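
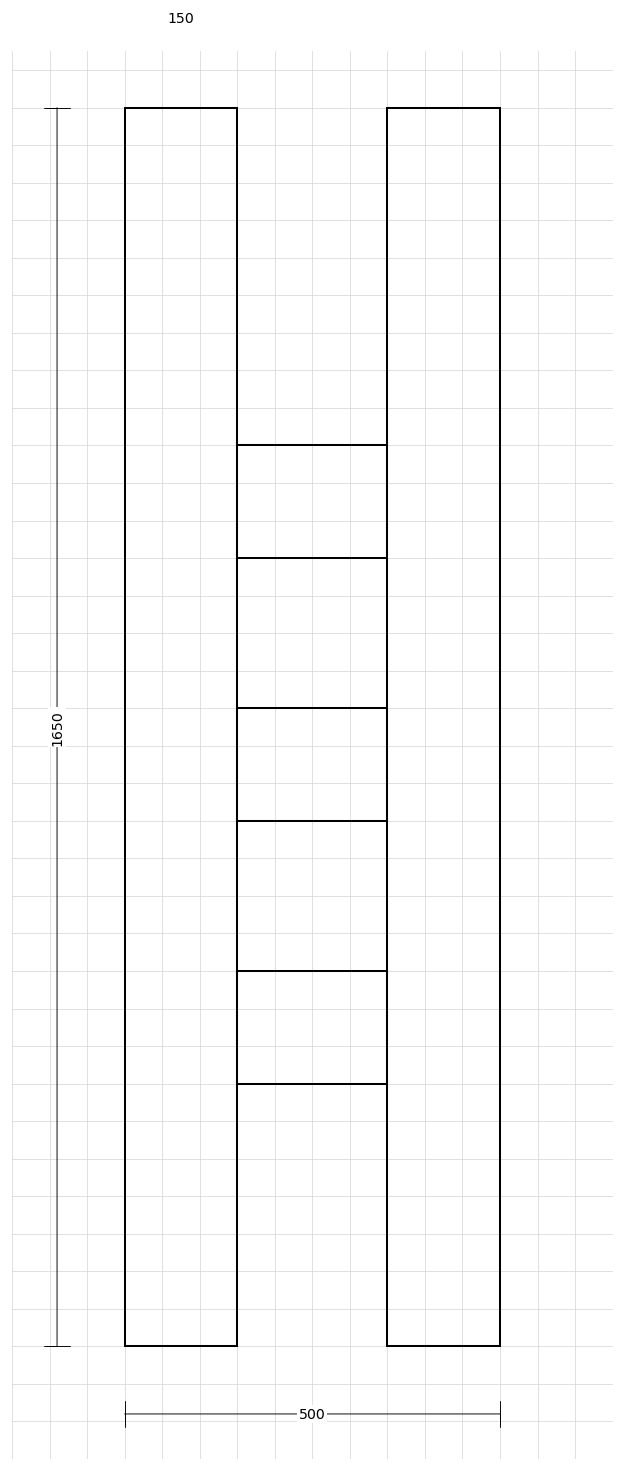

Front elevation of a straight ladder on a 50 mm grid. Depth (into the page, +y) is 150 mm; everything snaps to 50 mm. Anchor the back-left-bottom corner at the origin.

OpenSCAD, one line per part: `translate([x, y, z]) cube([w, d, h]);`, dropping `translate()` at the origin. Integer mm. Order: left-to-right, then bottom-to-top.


cube([150, 150, 1650]);
translate([150, 0, 350]) cube([200, 150, 150]);
translate([150, 0, 700]) cube([200, 150, 150]);
translate([150, 0, 1050]) cube([200, 150, 150]);
translate([350, 0, 0]) cube([150, 150, 1650]);


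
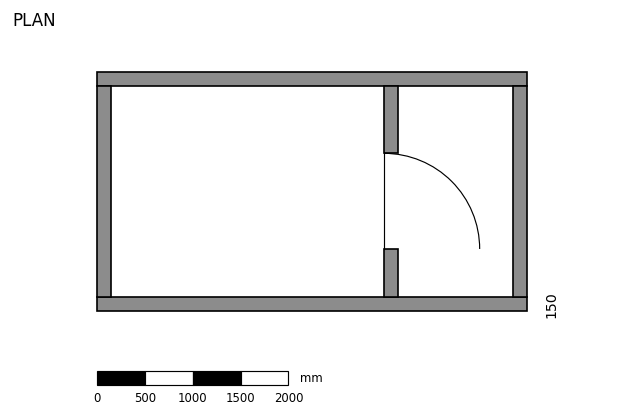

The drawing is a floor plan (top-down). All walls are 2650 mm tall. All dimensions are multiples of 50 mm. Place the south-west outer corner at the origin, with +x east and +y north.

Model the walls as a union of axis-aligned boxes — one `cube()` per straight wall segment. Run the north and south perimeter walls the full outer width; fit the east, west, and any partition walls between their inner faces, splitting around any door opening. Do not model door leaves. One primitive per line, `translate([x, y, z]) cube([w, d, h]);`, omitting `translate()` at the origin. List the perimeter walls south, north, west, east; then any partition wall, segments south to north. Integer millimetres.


cube([4500, 150, 2650]);
translate([0, 2350, 0]) cube([4500, 150, 2650]);
translate([0, 150, 0]) cube([150, 2200, 2650]);
translate([4350, 150, 0]) cube([150, 2200, 2650]);
translate([3000, 150, 0]) cube([150, 500, 2650]);
translate([3000, 1650, 0]) cube([150, 700, 2650]);


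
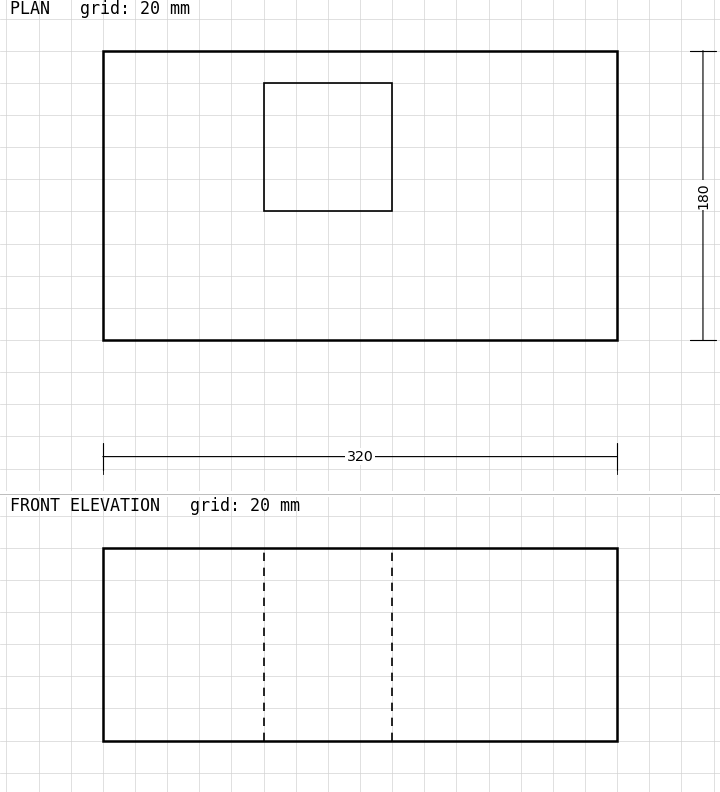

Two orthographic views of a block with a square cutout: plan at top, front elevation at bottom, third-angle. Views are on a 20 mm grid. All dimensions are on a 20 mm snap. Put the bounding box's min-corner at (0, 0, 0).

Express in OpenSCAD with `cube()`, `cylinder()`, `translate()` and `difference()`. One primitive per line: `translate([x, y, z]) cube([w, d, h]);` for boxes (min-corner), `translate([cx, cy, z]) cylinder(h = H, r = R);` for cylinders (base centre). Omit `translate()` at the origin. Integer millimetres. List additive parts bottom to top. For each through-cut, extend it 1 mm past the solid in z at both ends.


difference() {
  cube([320, 180, 120]);
  translate([100, 80, -1]) cube([80, 80, 122]);
}


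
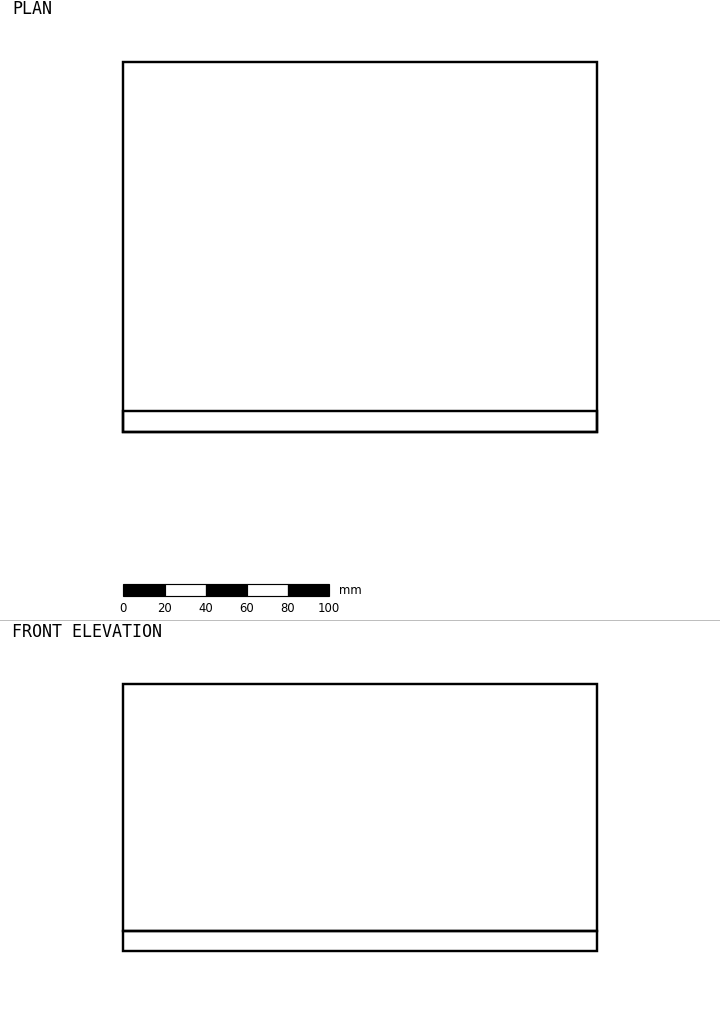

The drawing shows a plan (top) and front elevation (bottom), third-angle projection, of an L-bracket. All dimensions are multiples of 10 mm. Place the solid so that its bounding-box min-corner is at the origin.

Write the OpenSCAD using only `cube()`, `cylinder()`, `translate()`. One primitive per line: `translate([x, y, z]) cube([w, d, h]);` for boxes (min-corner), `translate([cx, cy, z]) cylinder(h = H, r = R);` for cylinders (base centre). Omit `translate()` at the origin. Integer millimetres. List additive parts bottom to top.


cube([230, 180, 10]);
translate([0, 0, 10]) cube([230, 10, 120]);


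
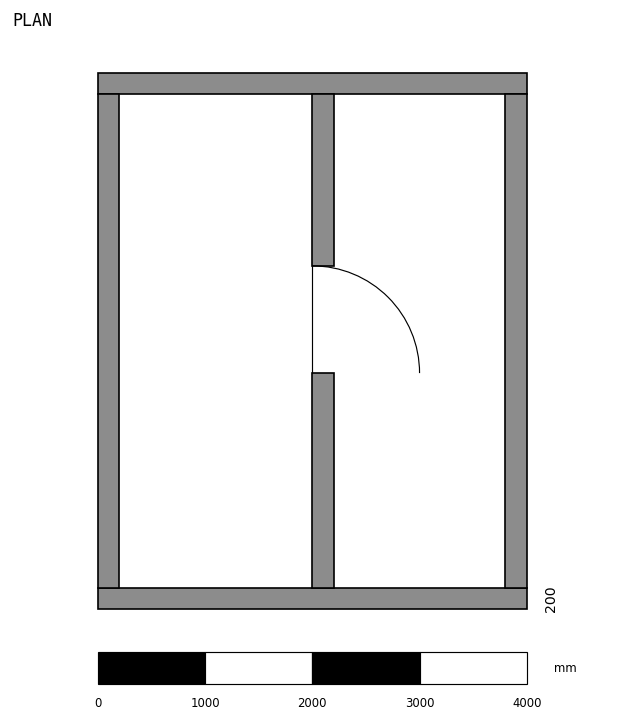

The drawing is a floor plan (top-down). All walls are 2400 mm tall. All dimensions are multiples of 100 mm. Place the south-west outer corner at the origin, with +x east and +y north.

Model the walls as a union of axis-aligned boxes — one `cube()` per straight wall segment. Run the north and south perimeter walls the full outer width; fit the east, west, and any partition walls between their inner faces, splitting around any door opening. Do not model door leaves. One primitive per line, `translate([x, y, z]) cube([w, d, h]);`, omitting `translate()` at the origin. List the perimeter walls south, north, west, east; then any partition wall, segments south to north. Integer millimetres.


cube([4000, 200, 2400]);
translate([0, 4800, 0]) cube([4000, 200, 2400]);
translate([0, 200, 0]) cube([200, 4600, 2400]);
translate([3800, 200, 0]) cube([200, 4600, 2400]);
translate([2000, 200, 0]) cube([200, 2000, 2400]);
translate([2000, 3200, 0]) cube([200, 1600, 2400]);


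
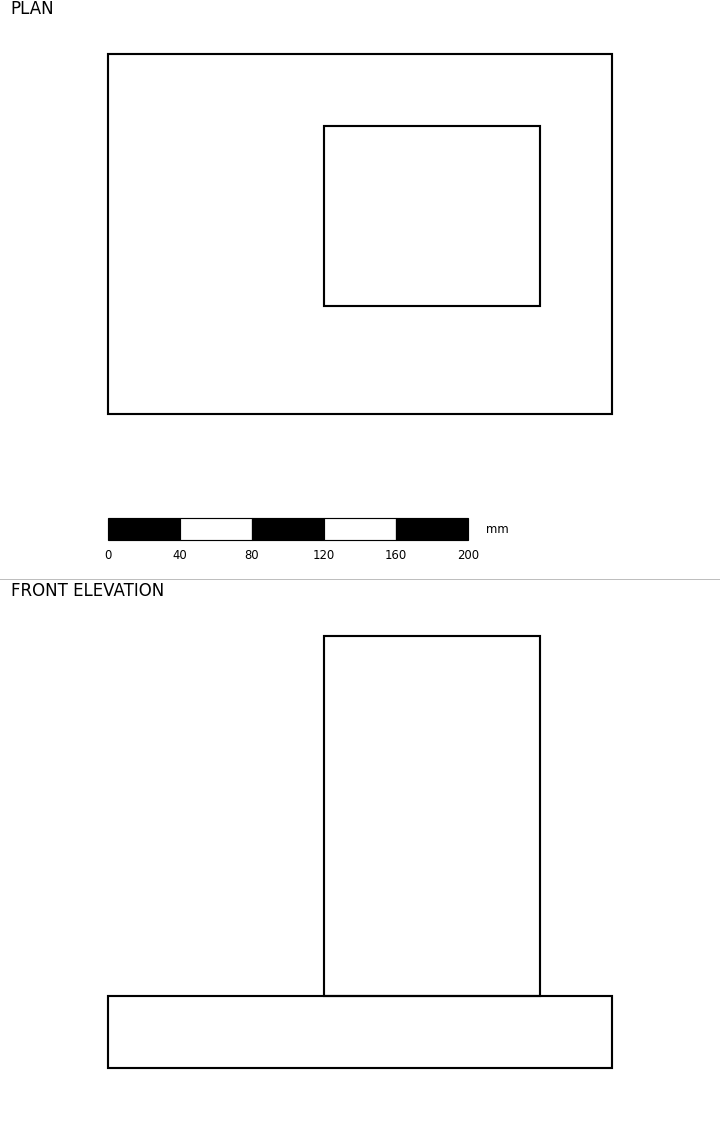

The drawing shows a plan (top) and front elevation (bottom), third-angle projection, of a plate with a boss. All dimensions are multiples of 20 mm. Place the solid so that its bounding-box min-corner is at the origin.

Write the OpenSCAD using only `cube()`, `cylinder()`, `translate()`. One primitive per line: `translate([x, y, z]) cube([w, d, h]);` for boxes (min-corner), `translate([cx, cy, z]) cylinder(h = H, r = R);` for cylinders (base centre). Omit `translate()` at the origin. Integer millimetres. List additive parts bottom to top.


cube([280, 200, 40]);
translate([120, 60, 40]) cube([120, 100, 200]);


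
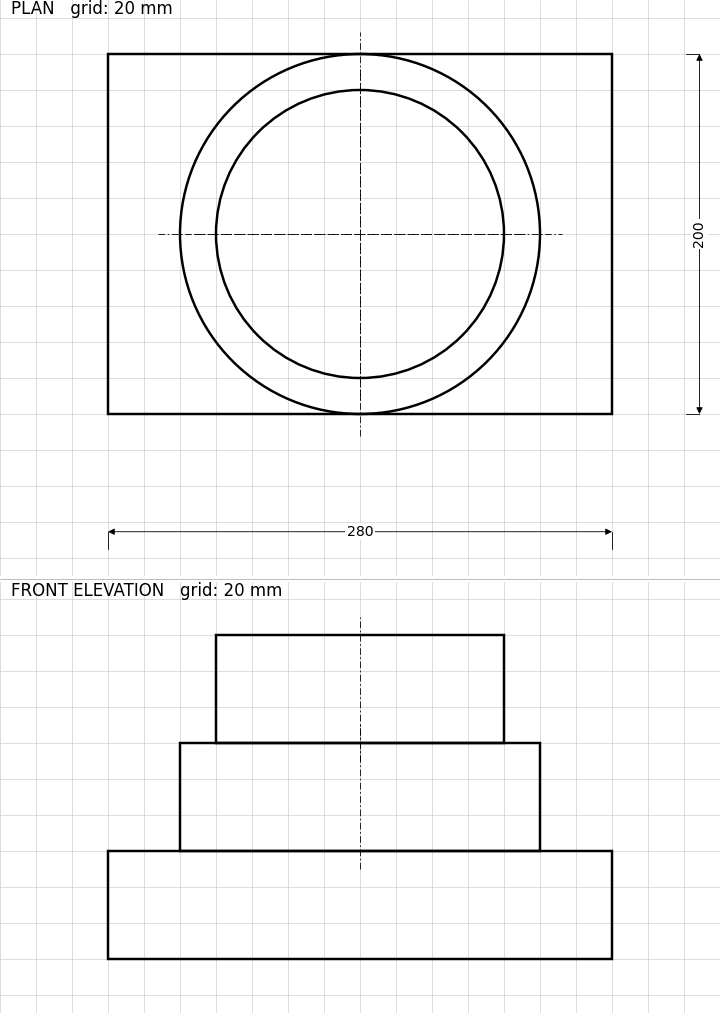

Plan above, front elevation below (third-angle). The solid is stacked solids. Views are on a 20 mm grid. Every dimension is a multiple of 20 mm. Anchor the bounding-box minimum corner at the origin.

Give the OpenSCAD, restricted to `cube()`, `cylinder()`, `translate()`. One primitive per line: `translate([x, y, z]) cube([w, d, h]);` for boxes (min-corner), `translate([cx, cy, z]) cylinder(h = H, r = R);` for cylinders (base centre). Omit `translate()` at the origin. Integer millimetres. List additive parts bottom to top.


cube([280, 200, 60]);
translate([140, 100, 60]) cylinder(h = 60, r = 100);
translate([140, 100, 120]) cylinder(h = 60, r = 80);


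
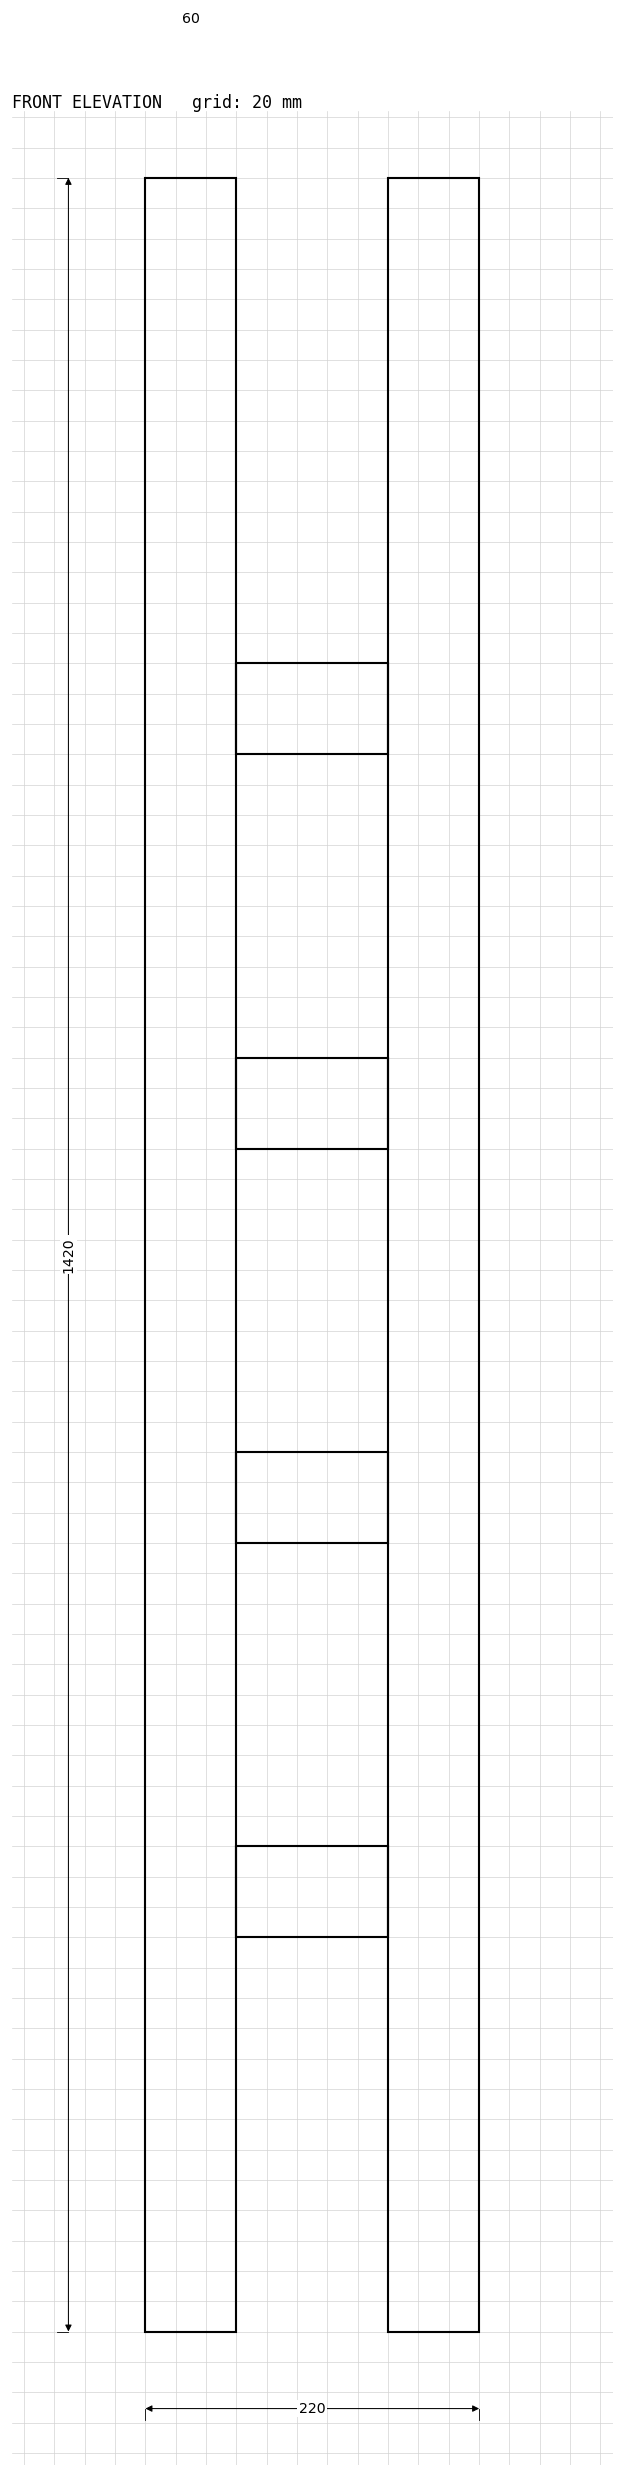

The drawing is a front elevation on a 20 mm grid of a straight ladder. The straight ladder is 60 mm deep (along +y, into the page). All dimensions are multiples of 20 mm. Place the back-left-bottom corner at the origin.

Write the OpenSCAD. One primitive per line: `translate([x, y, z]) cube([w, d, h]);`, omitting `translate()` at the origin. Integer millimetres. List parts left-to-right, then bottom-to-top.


cube([60, 60, 1420]);
translate([60, 0, 260]) cube([100, 60, 60]);
translate([60, 0, 520]) cube([100, 60, 60]);
translate([60, 0, 780]) cube([100, 60, 60]);
translate([60, 0, 1040]) cube([100, 60, 60]);
translate([160, 0, 0]) cube([60, 60, 1420]);


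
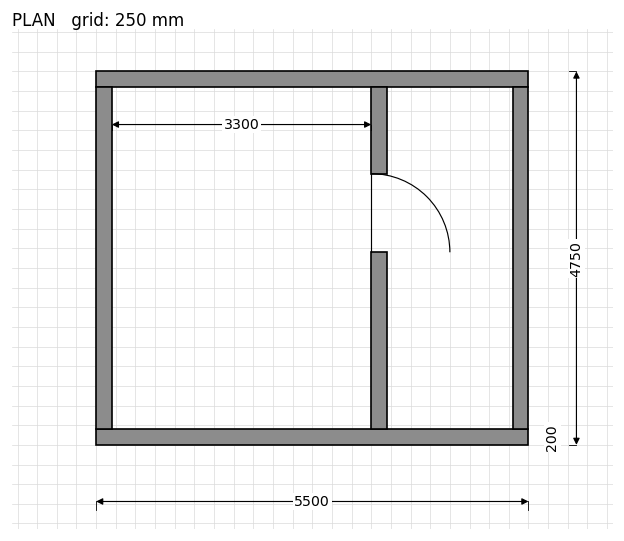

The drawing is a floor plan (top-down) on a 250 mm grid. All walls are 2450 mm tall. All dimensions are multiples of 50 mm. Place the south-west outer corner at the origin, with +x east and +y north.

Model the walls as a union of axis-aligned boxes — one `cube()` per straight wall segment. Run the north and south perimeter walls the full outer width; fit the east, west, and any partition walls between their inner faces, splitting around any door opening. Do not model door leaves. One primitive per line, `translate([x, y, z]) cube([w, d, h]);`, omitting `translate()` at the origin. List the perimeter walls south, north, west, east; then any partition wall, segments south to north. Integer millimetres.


cube([5500, 200, 2450]);
translate([0, 4550, 0]) cube([5500, 200, 2450]);
translate([0, 200, 0]) cube([200, 4350, 2450]);
translate([5300, 200, 0]) cube([200, 4350, 2450]);
translate([3500, 200, 0]) cube([200, 2250, 2450]);
translate([3500, 3450, 0]) cube([200, 1100, 2450]);


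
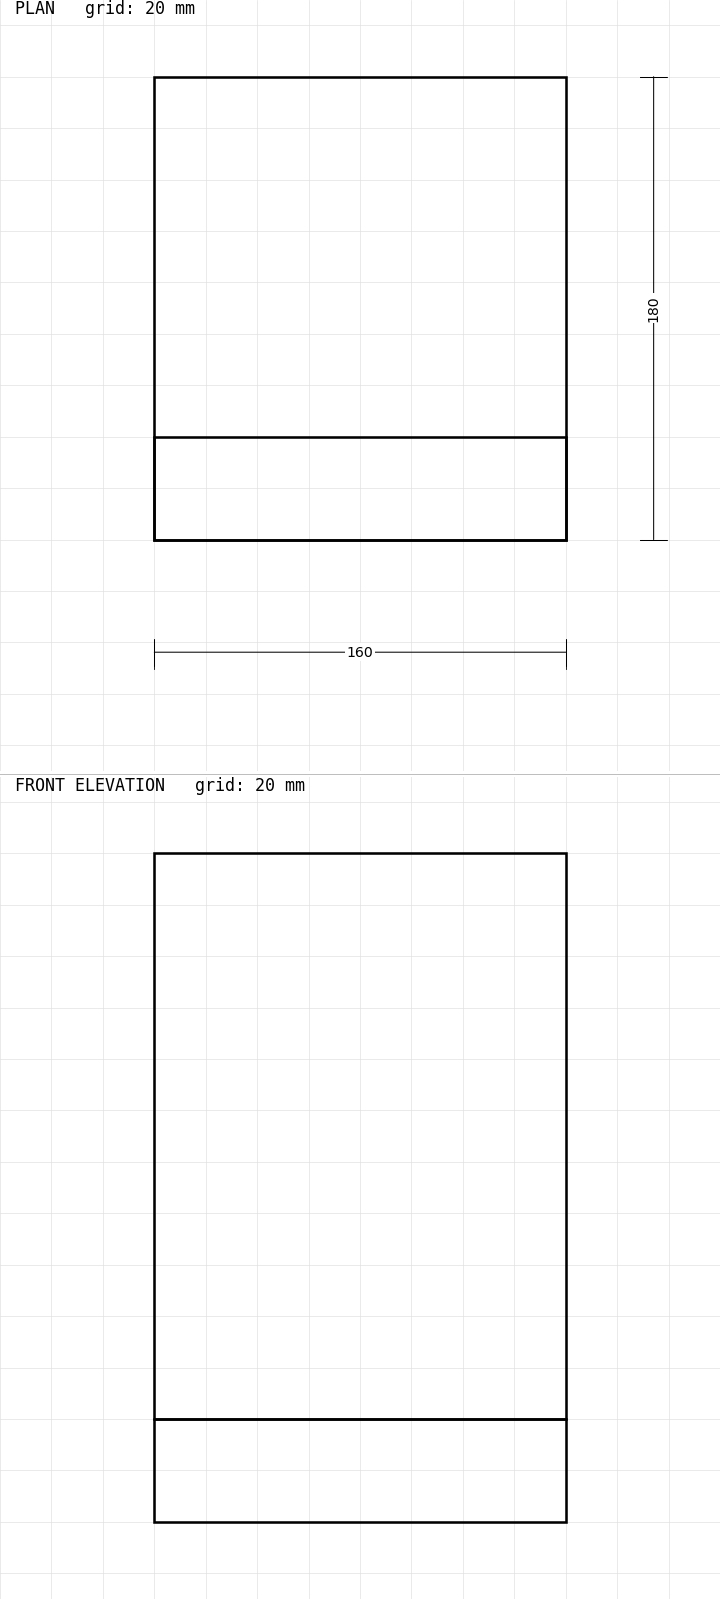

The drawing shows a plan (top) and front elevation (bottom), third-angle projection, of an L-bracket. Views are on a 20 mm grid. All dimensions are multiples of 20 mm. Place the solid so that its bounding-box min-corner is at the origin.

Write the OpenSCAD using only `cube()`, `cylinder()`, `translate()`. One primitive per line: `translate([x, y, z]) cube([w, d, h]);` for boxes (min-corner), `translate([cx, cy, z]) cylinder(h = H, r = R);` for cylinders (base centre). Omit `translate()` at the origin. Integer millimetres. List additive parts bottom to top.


cube([160, 180, 40]);
translate([0, 0, 40]) cube([160, 40, 220]);


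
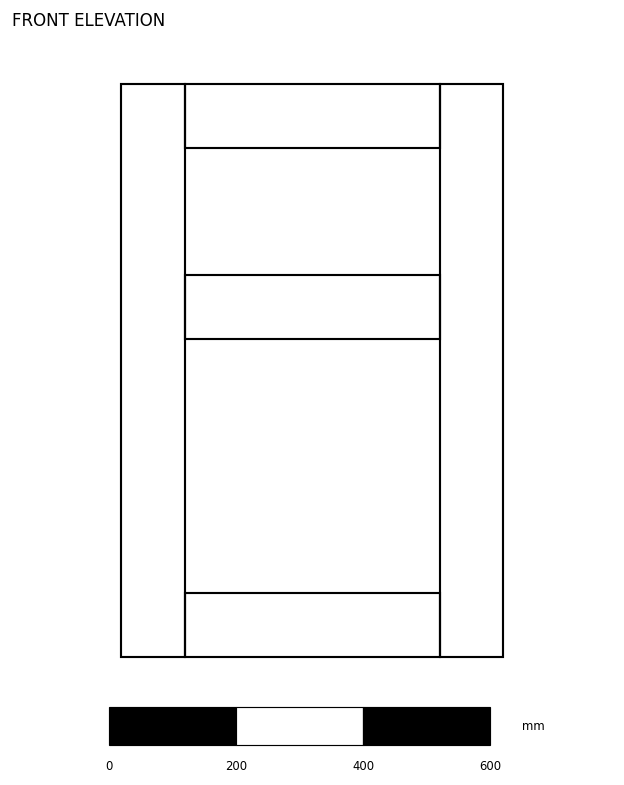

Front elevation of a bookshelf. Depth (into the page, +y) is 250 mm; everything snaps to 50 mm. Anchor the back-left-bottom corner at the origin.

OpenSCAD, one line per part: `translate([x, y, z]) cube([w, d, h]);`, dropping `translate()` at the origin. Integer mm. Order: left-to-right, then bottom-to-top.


cube([100, 250, 900]);
translate([100, 0, 0]) cube([400, 250, 100]);
translate([100, 0, 500]) cube([400, 250, 100]);
translate([100, 0, 800]) cube([400, 250, 100]);
translate([500, 0, 0]) cube([100, 250, 900]);


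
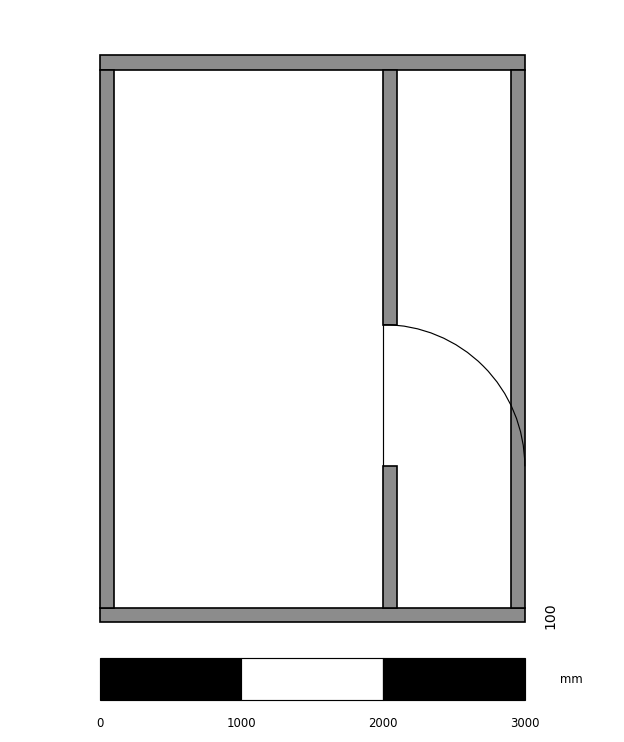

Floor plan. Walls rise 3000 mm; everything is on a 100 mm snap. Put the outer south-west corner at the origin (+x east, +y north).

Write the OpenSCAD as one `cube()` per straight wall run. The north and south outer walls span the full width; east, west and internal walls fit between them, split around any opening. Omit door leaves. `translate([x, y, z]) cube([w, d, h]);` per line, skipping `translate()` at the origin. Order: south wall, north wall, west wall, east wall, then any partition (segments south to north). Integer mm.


cube([3000, 100, 3000]);
translate([0, 3900, 0]) cube([3000, 100, 3000]);
translate([0, 100, 0]) cube([100, 3800, 3000]);
translate([2900, 100, 0]) cube([100, 3800, 3000]);
translate([2000, 100, 0]) cube([100, 1000, 3000]);
translate([2000, 2100, 0]) cube([100, 1800, 3000]);


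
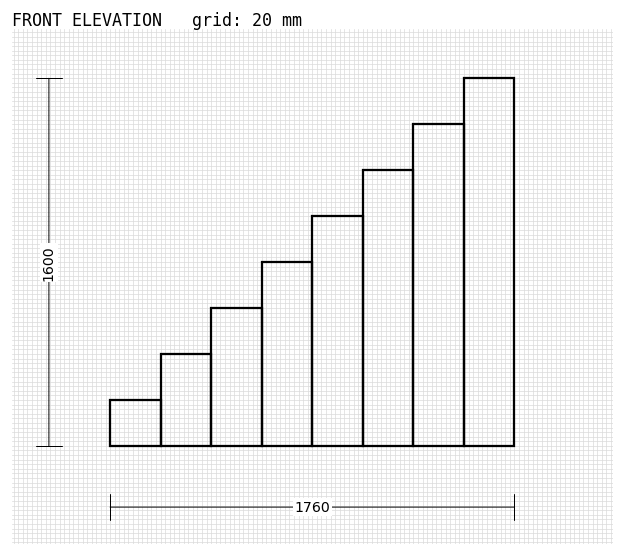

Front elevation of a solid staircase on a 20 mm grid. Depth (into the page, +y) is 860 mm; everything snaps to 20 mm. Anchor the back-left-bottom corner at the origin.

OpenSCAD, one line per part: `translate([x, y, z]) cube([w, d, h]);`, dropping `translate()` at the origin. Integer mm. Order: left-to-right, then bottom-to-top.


cube([220, 860, 200]);
translate([220, 0, 0]) cube([220, 860, 400]);
translate([440, 0, 0]) cube([220, 860, 600]);
translate([660, 0, 0]) cube([220, 860, 800]);
translate([880, 0, 0]) cube([220, 860, 1000]);
translate([1100, 0, 0]) cube([220, 860, 1200]);
translate([1320, 0, 0]) cube([220, 860, 1400]);
translate([1540, 0, 0]) cube([220, 860, 1600]);


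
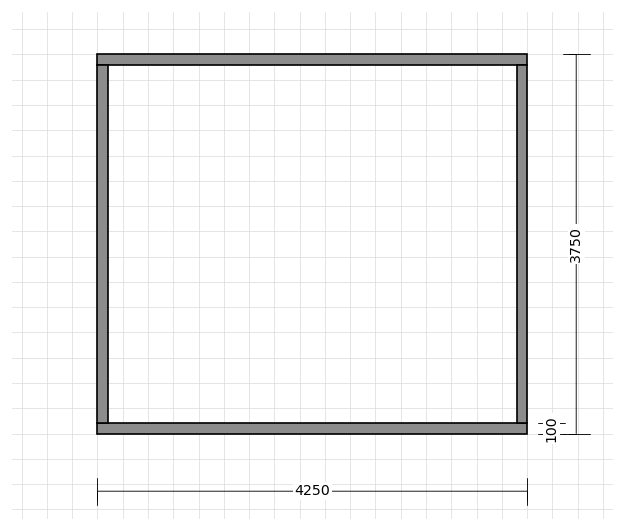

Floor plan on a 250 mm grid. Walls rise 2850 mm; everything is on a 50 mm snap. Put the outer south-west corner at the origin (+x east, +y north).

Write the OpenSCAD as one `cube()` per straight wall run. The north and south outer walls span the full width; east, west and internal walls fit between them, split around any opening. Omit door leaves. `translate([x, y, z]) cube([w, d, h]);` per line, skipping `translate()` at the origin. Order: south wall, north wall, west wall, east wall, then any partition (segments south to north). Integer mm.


cube([4250, 100, 2850]);
translate([0, 3650, 0]) cube([4250, 100, 2850]);
translate([0, 100, 0]) cube([100, 3550, 2850]);
translate([4150, 100, 0]) cube([100, 3550, 2850]);


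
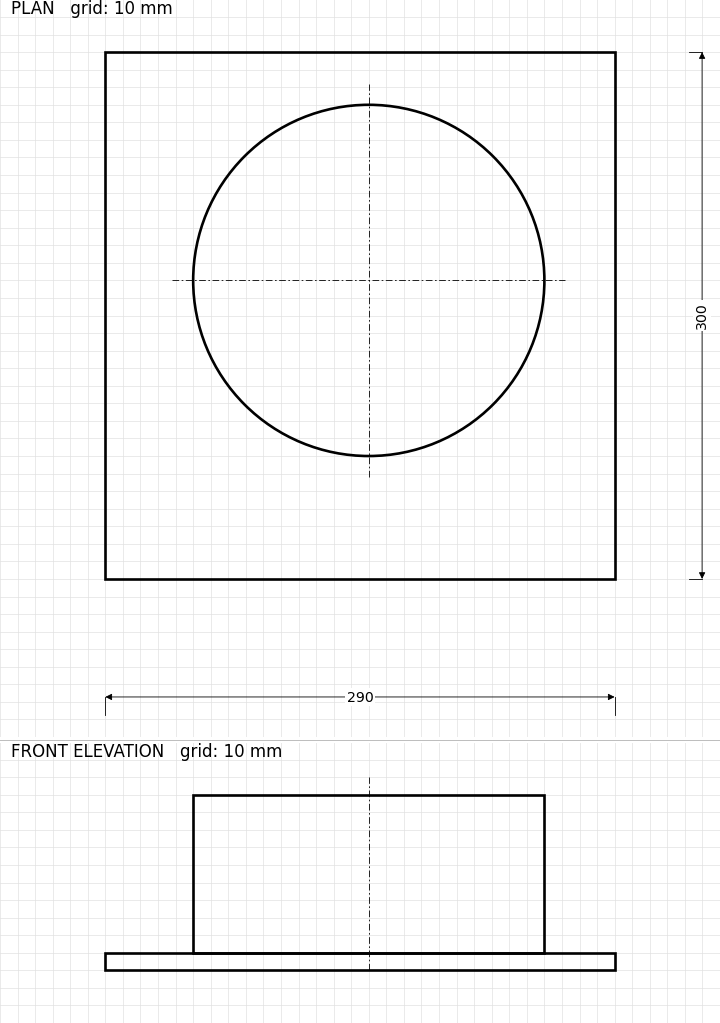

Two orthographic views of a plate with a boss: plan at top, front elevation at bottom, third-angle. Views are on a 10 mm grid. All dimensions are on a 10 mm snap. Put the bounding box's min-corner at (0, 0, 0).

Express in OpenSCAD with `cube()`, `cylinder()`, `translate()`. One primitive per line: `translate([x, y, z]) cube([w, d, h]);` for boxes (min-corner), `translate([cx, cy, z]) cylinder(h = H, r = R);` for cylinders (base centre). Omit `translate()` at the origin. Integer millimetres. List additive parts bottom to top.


cube([290, 300, 10]);
translate([150, 170, 10]) cylinder(h = 90, r = 100);


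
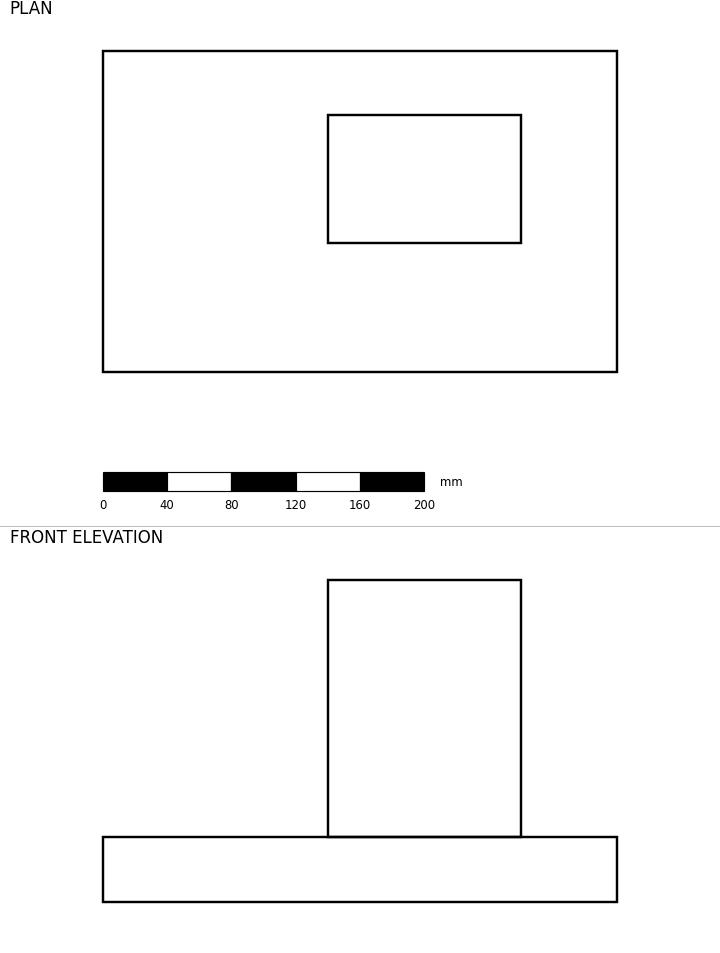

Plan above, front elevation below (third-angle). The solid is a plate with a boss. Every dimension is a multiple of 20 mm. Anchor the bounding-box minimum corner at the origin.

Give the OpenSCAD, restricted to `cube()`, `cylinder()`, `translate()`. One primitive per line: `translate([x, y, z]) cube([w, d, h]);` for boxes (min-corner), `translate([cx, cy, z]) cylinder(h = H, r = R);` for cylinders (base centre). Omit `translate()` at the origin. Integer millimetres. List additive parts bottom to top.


cube([320, 200, 40]);
translate([140, 80, 40]) cube([120, 80, 160]);


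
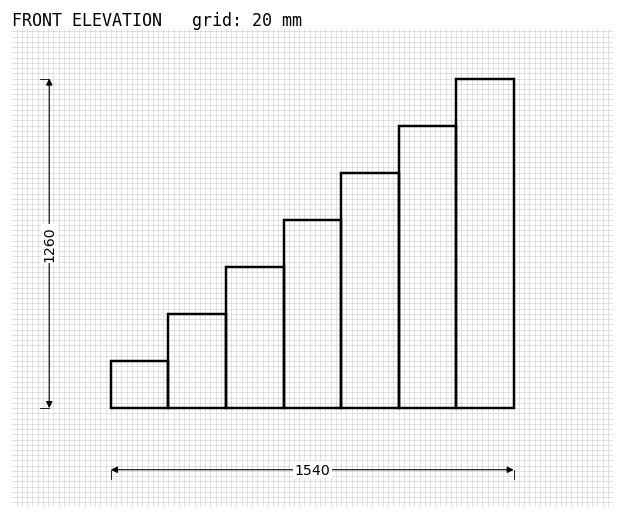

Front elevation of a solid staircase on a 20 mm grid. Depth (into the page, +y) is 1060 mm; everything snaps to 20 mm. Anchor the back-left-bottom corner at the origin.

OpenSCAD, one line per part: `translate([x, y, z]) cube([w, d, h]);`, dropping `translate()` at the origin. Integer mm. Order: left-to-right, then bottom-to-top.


cube([220, 1060, 180]);
translate([220, 0, 0]) cube([220, 1060, 360]);
translate([440, 0, 0]) cube([220, 1060, 540]);
translate([660, 0, 0]) cube([220, 1060, 720]);
translate([880, 0, 0]) cube([220, 1060, 900]);
translate([1100, 0, 0]) cube([220, 1060, 1080]);
translate([1320, 0, 0]) cube([220, 1060, 1260]);


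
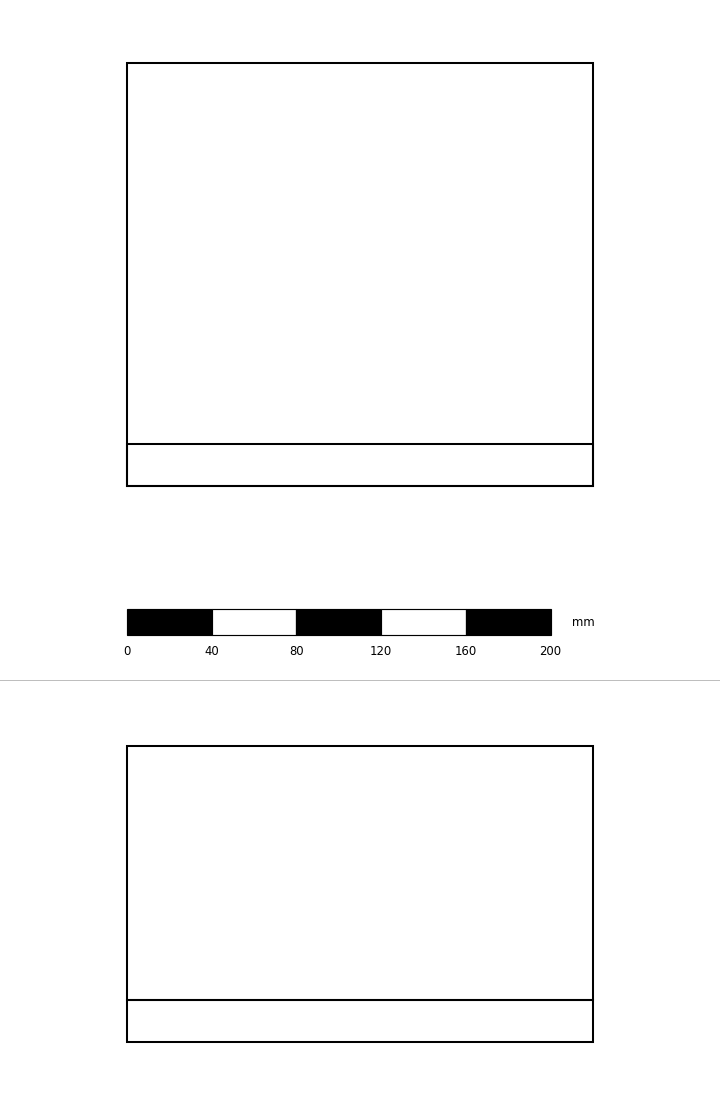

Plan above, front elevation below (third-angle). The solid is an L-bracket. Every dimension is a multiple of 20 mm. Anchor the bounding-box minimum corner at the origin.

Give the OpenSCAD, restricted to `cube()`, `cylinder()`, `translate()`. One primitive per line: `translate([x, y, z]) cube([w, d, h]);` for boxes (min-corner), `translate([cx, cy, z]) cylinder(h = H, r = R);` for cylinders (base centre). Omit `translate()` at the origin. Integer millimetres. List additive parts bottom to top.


cube([220, 200, 20]);
translate([0, 0, 20]) cube([220, 20, 120]);


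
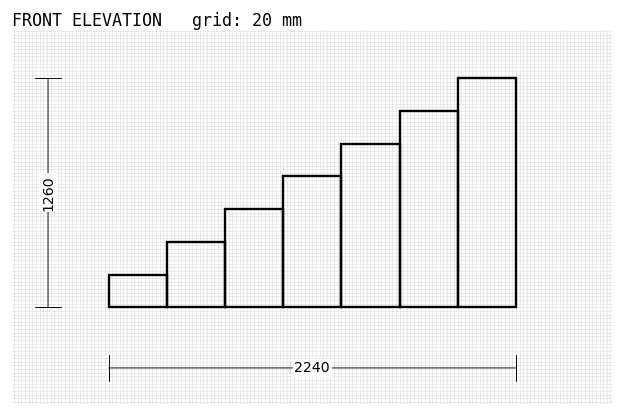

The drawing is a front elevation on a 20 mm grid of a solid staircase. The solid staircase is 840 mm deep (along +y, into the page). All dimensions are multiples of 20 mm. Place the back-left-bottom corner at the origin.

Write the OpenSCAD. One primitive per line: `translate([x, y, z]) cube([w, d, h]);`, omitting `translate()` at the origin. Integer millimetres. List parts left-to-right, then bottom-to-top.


cube([320, 840, 180]);
translate([320, 0, 0]) cube([320, 840, 360]);
translate([640, 0, 0]) cube([320, 840, 540]);
translate([960, 0, 0]) cube([320, 840, 720]);
translate([1280, 0, 0]) cube([320, 840, 900]);
translate([1600, 0, 0]) cube([320, 840, 1080]);
translate([1920, 0, 0]) cube([320, 840, 1260]);


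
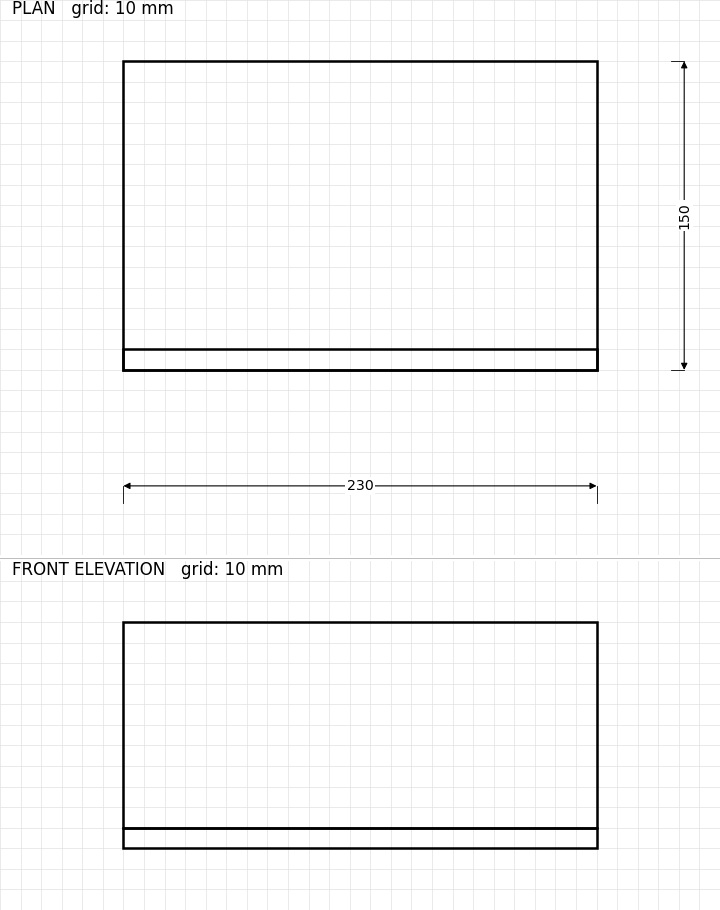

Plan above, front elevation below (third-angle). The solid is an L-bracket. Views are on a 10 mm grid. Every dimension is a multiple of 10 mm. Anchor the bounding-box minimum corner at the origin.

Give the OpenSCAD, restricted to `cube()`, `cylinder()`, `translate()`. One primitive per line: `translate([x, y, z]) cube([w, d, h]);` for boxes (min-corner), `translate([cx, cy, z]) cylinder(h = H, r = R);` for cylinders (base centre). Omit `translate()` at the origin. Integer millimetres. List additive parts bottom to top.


cube([230, 150, 10]);
translate([0, 0, 10]) cube([230, 10, 100]);


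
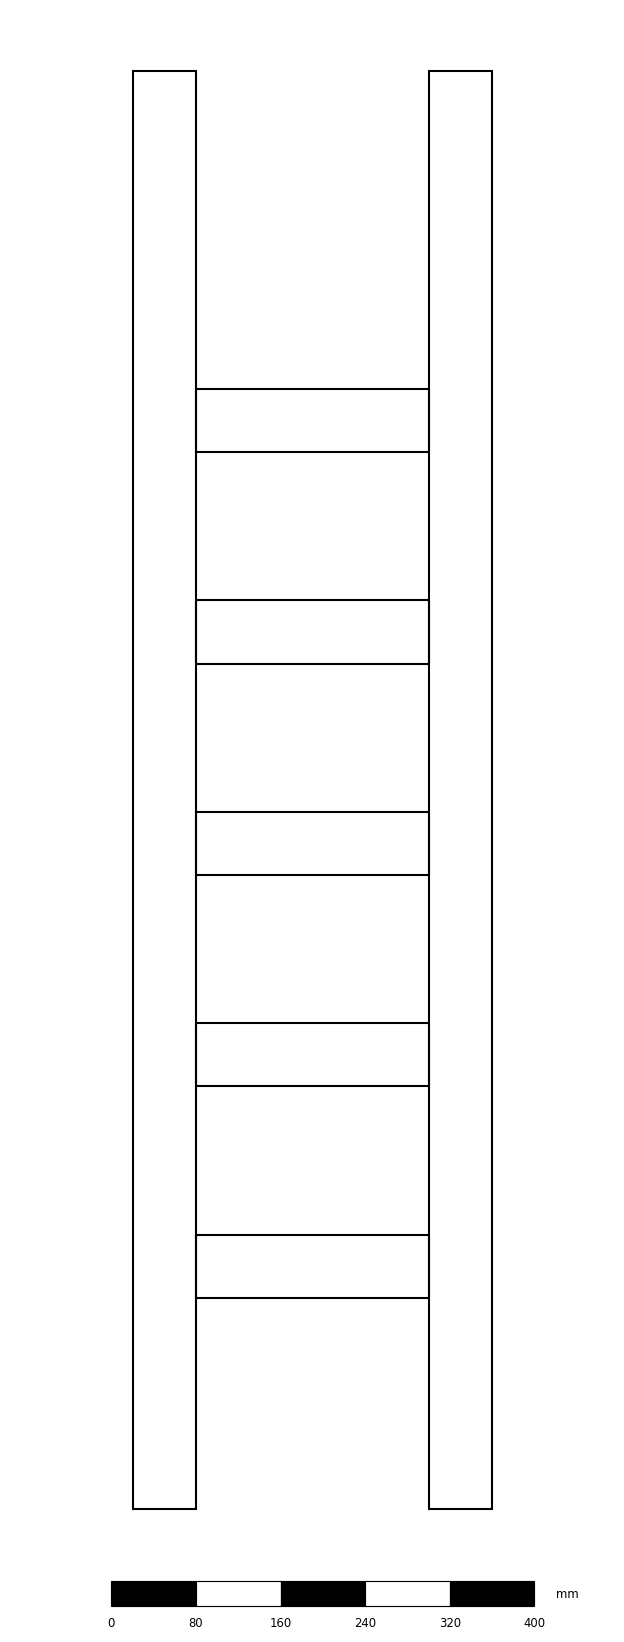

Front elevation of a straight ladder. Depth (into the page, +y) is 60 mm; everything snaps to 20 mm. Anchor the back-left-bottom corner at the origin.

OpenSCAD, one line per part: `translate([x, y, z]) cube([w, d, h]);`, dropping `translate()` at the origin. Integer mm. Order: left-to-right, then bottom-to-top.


cube([60, 60, 1360]);
translate([60, 0, 200]) cube([220, 60, 60]);
translate([60, 0, 400]) cube([220, 60, 60]);
translate([60, 0, 600]) cube([220, 60, 60]);
translate([60, 0, 800]) cube([220, 60, 60]);
translate([60, 0, 1000]) cube([220, 60, 60]);
translate([280, 0, 0]) cube([60, 60, 1360]);


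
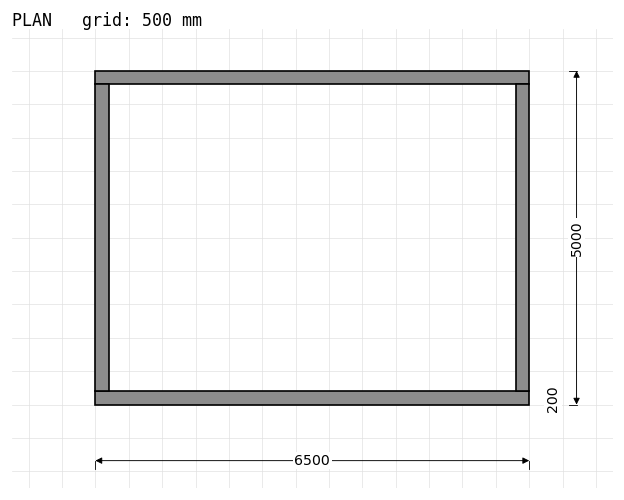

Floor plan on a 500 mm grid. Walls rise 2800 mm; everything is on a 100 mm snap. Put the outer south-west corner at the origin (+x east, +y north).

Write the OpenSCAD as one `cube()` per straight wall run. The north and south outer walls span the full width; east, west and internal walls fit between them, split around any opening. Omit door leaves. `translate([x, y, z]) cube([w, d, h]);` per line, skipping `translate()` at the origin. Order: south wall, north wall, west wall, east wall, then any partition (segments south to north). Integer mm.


cube([6500, 200, 2800]);
translate([0, 4800, 0]) cube([6500, 200, 2800]);
translate([0, 200, 0]) cube([200, 4600, 2800]);
translate([6300, 200, 0]) cube([200, 4600, 2800]);


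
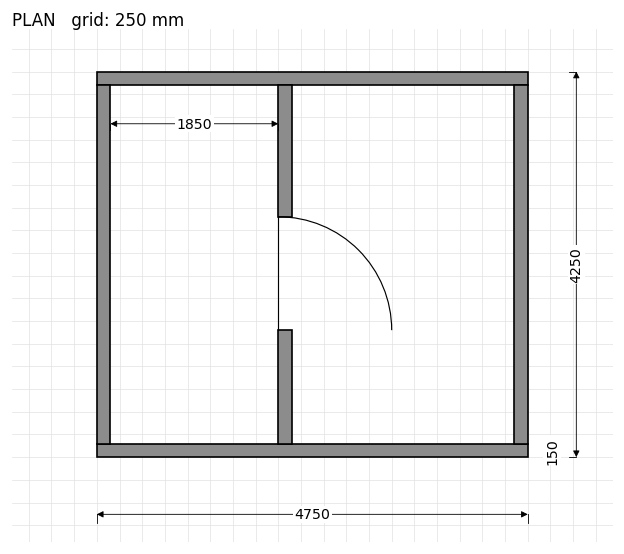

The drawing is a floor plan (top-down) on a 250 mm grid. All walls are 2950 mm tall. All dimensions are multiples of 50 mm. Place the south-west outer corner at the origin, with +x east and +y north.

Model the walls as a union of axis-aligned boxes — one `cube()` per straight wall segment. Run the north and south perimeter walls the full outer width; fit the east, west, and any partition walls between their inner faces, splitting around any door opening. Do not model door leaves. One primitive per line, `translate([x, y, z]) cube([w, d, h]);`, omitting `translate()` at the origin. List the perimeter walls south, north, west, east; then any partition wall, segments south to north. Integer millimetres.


cube([4750, 150, 2950]);
translate([0, 4100, 0]) cube([4750, 150, 2950]);
translate([0, 150, 0]) cube([150, 3950, 2950]);
translate([4600, 150, 0]) cube([150, 3950, 2950]);
translate([2000, 150, 0]) cube([150, 1250, 2950]);
translate([2000, 2650, 0]) cube([150, 1450, 2950]);


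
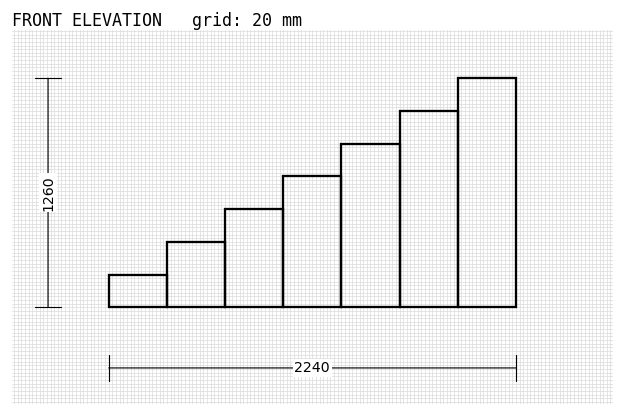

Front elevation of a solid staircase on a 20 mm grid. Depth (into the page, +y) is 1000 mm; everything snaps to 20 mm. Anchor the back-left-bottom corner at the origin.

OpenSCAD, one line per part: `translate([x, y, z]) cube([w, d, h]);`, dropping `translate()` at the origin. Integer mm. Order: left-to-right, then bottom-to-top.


cube([320, 1000, 180]);
translate([320, 0, 0]) cube([320, 1000, 360]);
translate([640, 0, 0]) cube([320, 1000, 540]);
translate([960, 0, 0]) cube([320, 1000, 720]);
translate([1280, 0, 0]) cube([320, 1000, 900]);
translate([1600, 0, 0]) cube([320, 1000, 1080]);
translate([1920, 0, 0]) cube([320, 1000, 1260]);


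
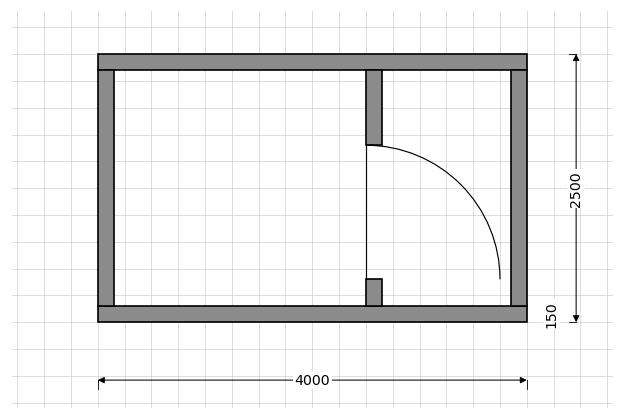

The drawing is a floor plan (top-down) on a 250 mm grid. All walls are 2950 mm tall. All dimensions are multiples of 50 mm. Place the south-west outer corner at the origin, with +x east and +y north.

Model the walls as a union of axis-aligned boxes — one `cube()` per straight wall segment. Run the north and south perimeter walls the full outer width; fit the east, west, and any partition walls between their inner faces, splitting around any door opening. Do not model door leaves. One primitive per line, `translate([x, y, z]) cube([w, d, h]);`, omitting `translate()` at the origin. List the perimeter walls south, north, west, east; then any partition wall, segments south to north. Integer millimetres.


cube([4000, 150, 2950]);
translate([0, 2350, 0]) cube([4000, 150, 2950]);
translate([0, 150, 0]) cube([150, 2200, 2950]);
translate([3850, 150, 0]) cube([150, 2200, 2950]);
translate([2500, 150, 0]) cube([150, 250, 2950]);
translate([2500, 1650, 0]) cube([150, 700, 2950]);


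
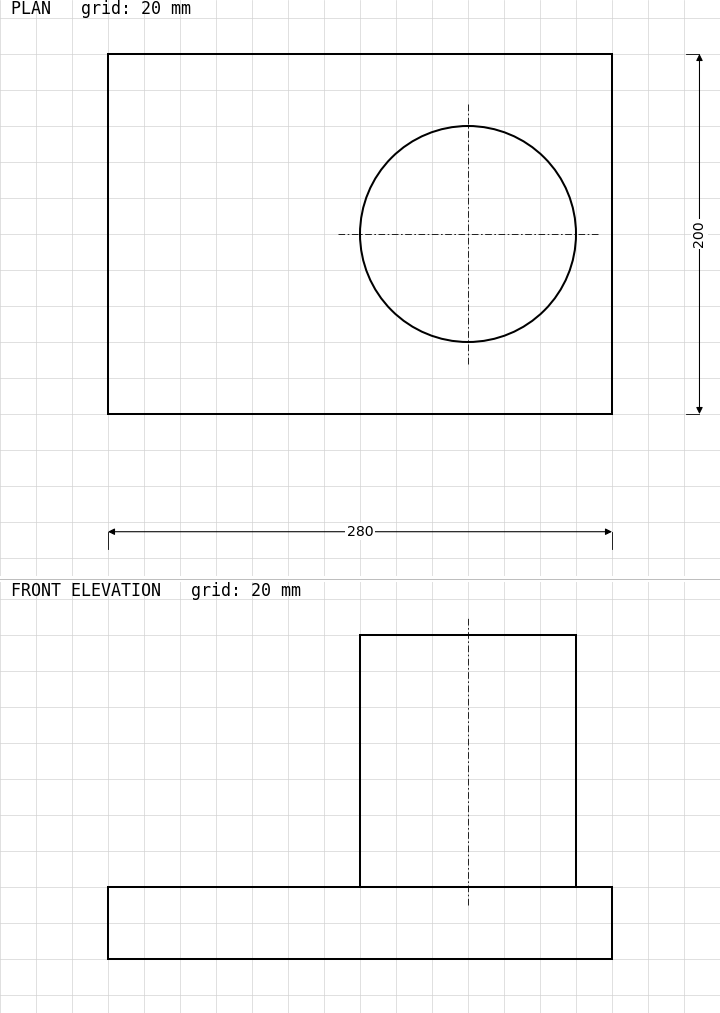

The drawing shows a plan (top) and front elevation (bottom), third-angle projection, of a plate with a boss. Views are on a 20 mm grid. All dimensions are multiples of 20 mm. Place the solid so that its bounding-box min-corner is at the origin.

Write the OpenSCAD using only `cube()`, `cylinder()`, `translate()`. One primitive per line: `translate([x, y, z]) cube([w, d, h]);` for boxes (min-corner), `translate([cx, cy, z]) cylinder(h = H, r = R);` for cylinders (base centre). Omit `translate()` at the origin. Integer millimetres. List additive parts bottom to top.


cube([280, 200, 40]);
translate([200, 100, 40]) cylinder(h = 140, r = 60);


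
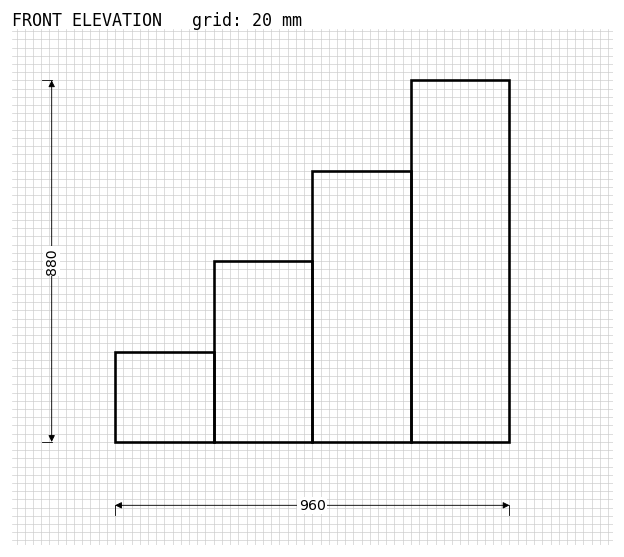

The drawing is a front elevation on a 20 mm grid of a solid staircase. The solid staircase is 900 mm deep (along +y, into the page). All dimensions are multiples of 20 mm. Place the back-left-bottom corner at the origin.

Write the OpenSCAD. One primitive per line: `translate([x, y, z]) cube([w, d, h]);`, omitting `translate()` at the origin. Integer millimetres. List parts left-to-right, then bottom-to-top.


cube([240, 900, 220]);
translate([240, 0, 0]) cube([240, 900, 440]);
translate([480, 0, 0]) cube([240, 900, 660]);
translate([720, 0, 0]) cube([240, 900, 880]);


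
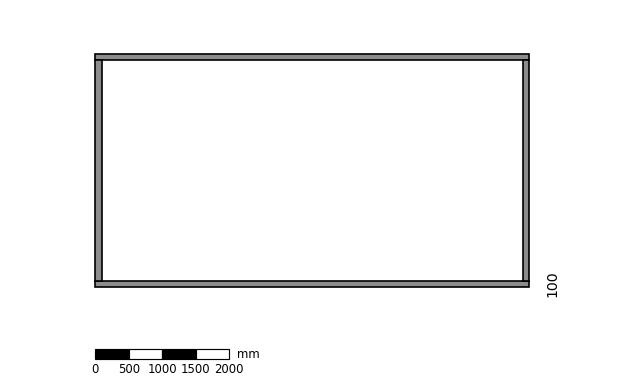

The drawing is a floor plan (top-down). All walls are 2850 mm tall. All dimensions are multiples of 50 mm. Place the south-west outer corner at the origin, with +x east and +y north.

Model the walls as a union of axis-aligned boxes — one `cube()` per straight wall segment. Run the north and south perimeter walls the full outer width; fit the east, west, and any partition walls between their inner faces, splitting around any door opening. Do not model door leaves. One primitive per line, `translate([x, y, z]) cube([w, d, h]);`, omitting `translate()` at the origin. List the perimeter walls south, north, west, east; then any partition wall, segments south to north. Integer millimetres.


cube([6500, 100, 2850]);
translate([0, 3400, 0]) cube([6500, 100, 2850]);
translate([0, 100, 0]) cube([100, 3300, 2850]);
translate([6400, 100, 0]) cube([100, 3300, 2850]);


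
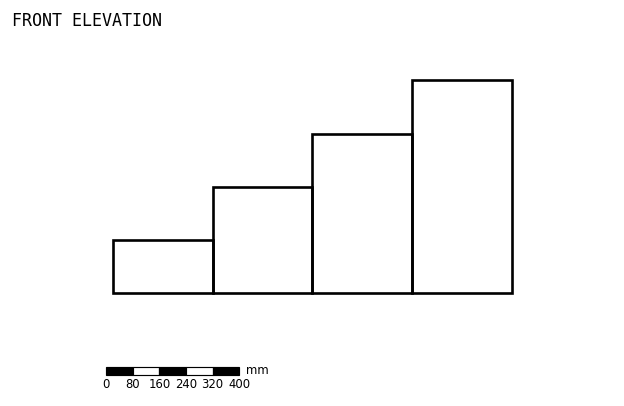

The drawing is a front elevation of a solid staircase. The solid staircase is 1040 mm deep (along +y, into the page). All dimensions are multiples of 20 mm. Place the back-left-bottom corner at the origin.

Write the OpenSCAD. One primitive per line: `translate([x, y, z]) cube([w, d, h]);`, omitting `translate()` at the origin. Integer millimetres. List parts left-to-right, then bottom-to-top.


cube([300, 1040, 160]);
translate([300, 0, 0]) cube([300, 1040, 320]);
translate([600, 0, 0]) cube([300, 1040, 480]);
translate([900, 0, 0]) cube([300, 1040, 640]);


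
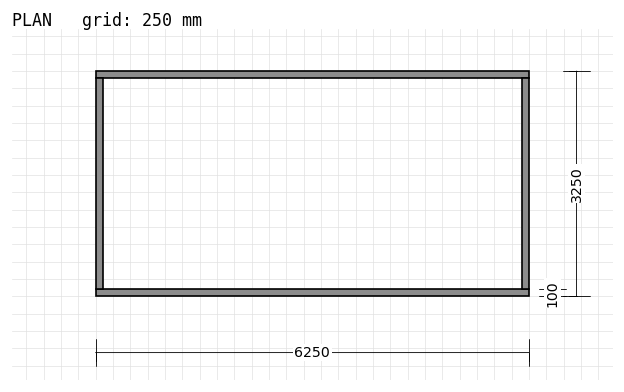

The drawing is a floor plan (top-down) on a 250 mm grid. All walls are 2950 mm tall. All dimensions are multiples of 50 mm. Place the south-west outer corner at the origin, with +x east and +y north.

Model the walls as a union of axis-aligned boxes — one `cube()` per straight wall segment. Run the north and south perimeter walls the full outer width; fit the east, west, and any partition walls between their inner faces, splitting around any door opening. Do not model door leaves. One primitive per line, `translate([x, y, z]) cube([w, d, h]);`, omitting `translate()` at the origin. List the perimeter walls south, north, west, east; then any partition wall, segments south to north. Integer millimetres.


cube([6250, 100, 2950]);
translate([0, 3150, 0]) cube([6250, 100, 2950]);
translate([0, 100, 0]) cube([100, 3050, 2950]);
translate([6150, 100, 0]) cube([100, 3050, 2950]);


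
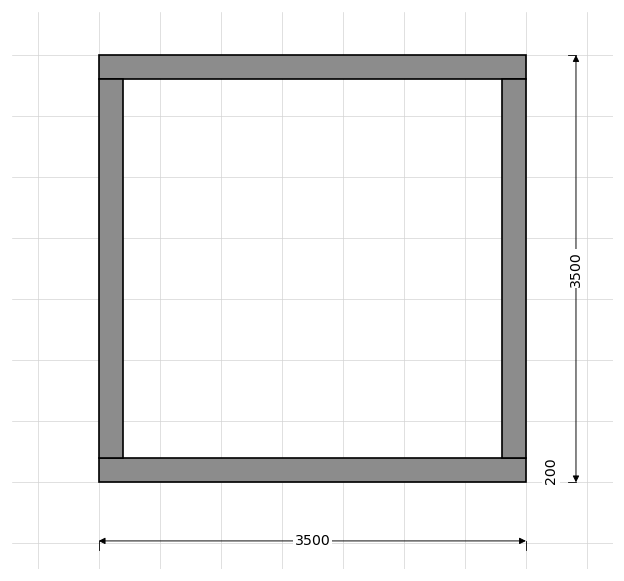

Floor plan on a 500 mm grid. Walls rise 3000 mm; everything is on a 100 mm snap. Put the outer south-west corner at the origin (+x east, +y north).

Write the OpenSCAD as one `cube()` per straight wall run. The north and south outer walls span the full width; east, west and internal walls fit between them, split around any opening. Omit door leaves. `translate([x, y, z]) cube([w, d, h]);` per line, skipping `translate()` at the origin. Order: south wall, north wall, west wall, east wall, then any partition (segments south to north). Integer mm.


cube([3500, 200, 3000]);
translate([0, 3300, 0]) cube([3500, 200, 3000]);
translate([0, 200, 0]) cube([200, 3100, 3000]);
translate([3300, 200, 0]) cube([200, 3100, 3000]);


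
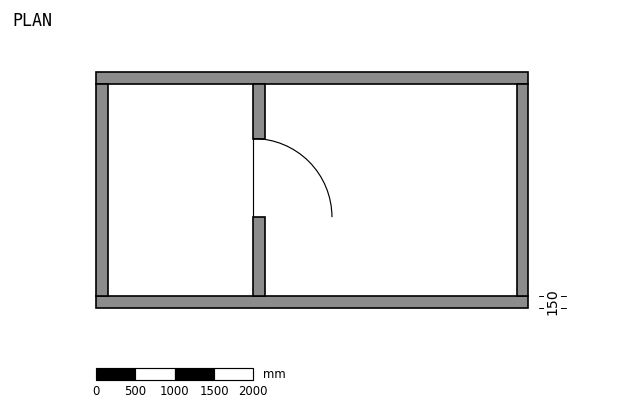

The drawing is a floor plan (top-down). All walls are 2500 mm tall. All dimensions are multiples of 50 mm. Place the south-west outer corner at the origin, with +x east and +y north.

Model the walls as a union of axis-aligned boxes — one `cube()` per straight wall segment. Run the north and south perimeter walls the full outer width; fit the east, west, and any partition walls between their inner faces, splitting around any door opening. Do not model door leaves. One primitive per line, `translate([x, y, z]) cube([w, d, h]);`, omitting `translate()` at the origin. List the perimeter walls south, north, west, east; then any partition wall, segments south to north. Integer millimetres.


cube([5500, 150, 2500]);
translate([0, 2850, 0]) cube([5500, 150, 2500]);
translate([0, 150, 0]) cube([150, 2700, 2500]);
translate([5350, 150, 0]) cube([150, 2700, 2500]);
translate([2000, 150, 0]) cube([150, 1000, 2500]);
translate([2000, 2150, 0]) cube([150, 700, 2500]);


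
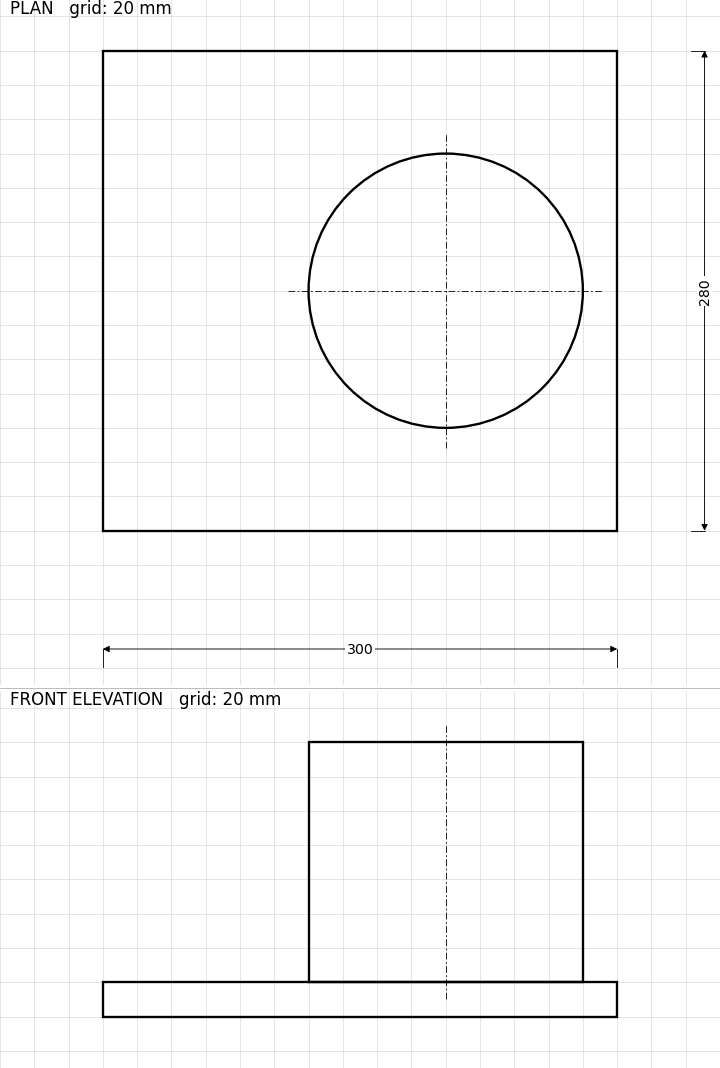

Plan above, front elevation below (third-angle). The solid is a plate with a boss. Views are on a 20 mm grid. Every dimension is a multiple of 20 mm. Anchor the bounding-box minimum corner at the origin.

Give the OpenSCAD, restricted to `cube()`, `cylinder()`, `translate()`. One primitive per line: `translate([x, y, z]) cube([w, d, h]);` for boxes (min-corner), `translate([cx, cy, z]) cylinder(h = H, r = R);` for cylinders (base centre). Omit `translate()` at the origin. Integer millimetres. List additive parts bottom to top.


cube([300, 280, 20]);
translate([200, 140, 20]) cylinder(h = 140, r = 80);


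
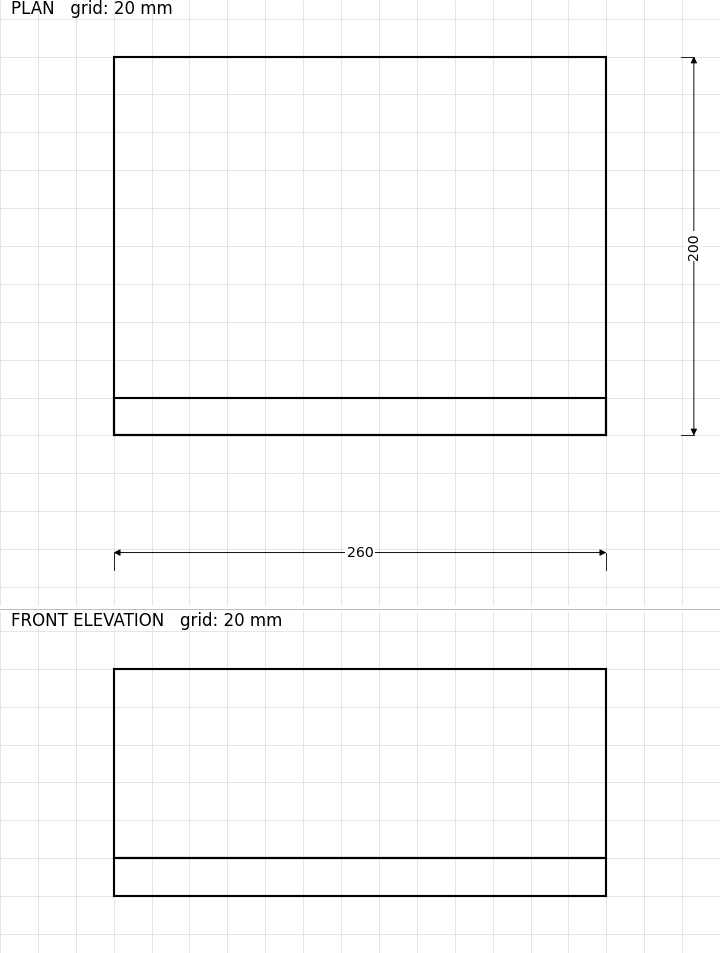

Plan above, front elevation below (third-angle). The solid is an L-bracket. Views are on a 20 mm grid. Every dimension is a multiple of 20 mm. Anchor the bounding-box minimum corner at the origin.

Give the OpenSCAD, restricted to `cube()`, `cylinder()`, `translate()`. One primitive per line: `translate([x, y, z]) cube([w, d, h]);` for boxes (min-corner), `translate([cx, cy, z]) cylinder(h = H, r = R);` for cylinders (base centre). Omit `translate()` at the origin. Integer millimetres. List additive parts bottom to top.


cube([260, 200, 20]);
translate([0, 0, 20]) cube([260, 20, 100]);


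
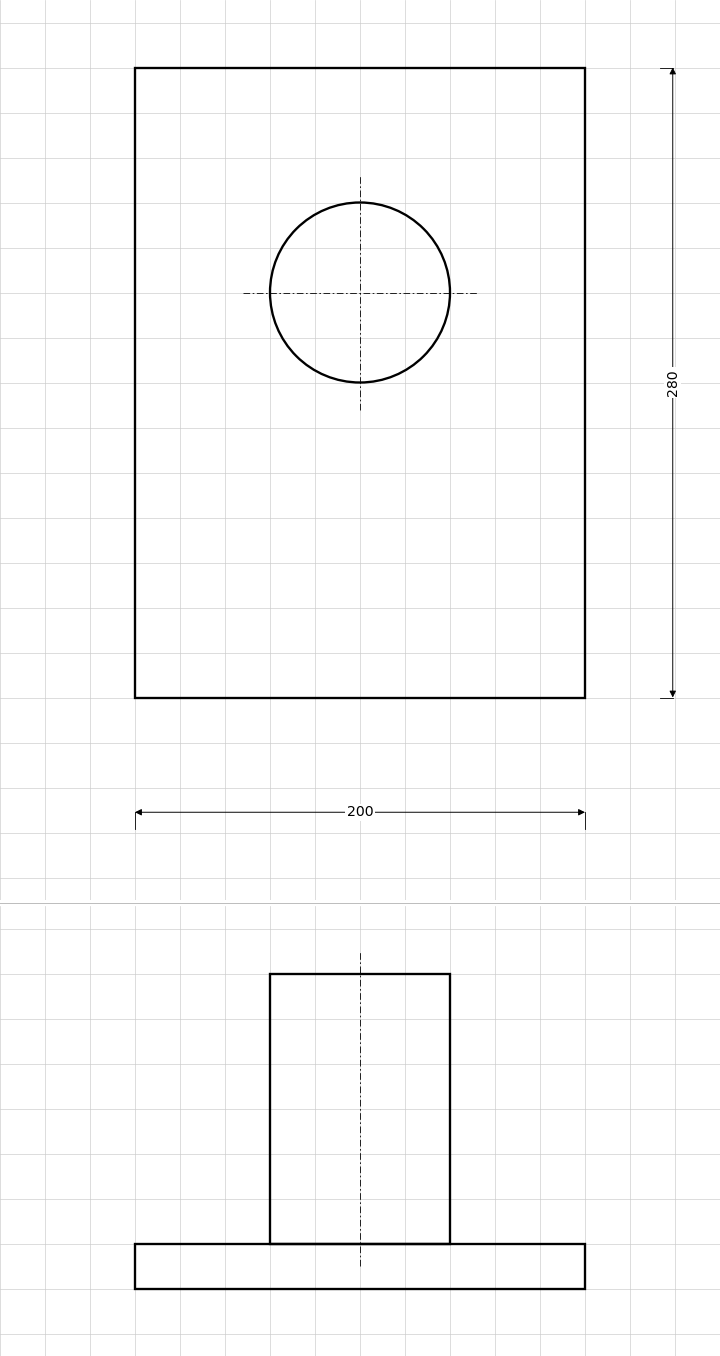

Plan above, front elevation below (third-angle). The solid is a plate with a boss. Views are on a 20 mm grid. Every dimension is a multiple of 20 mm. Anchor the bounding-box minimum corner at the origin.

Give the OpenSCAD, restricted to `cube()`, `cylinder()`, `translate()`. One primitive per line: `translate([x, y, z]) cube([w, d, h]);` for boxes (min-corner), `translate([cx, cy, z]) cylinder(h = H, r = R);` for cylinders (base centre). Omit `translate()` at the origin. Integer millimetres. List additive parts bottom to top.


cube([200, 280, 20]);
translate([100, 180, 20]) cylinder(h = 120, r = 40);


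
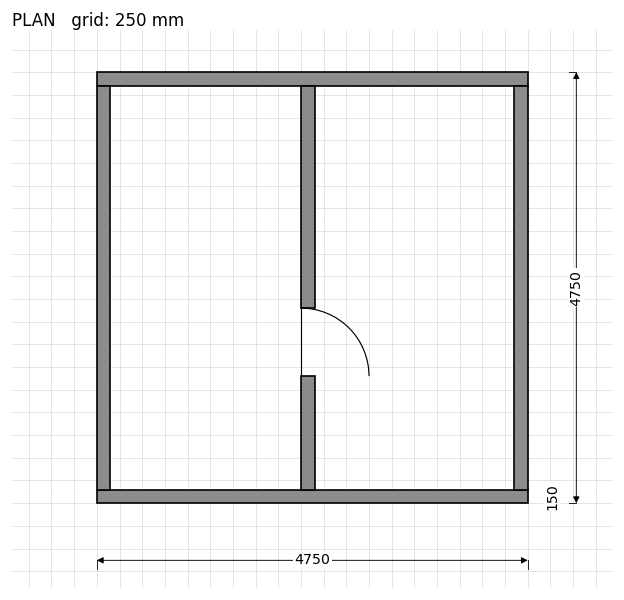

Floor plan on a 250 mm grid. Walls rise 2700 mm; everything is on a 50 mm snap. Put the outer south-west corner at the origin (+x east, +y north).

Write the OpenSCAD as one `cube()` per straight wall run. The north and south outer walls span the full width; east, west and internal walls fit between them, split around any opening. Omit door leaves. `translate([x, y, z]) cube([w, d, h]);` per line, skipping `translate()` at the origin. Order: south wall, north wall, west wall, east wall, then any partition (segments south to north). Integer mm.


cube([4750, 150, 2700]);
translate([0, 4600, 0]) cube([4750, 150, 2700]);
translate([0, 150, 0]) cube([150, 4450, 2700]);
translate([4600, 150, 0]) cube([150, 4450, 2700]);
translate([2250, 150, 0]) cube([150, 1250, 2700]);
translate([2250, 2150, 0]) cube([150, 2450, 2700]);


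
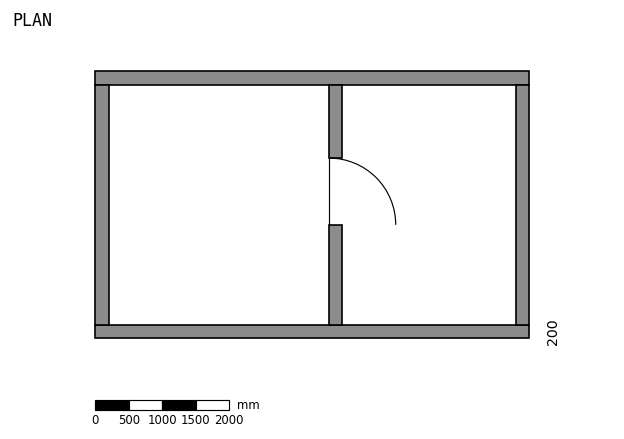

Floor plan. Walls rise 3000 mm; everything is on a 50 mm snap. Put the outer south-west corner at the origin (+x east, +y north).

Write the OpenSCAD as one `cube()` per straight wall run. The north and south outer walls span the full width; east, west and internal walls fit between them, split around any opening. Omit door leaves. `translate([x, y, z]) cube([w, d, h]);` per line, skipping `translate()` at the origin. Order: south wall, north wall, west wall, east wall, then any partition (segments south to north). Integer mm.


cube([6500, 200, 3000]);
translate([0, 3800, 0]) cube([6500, 200, 3000]);
translate([0, 200, 0]) cube([200, 3600, 3000]);
translate([6300, 200, 0]) cube([200, 3600, 3000]);
translate([3500, 200, 0]) cube([200, 1500, 3000]);
translate([3500, 2700, 0]) cube([200, 1100, 3000]);


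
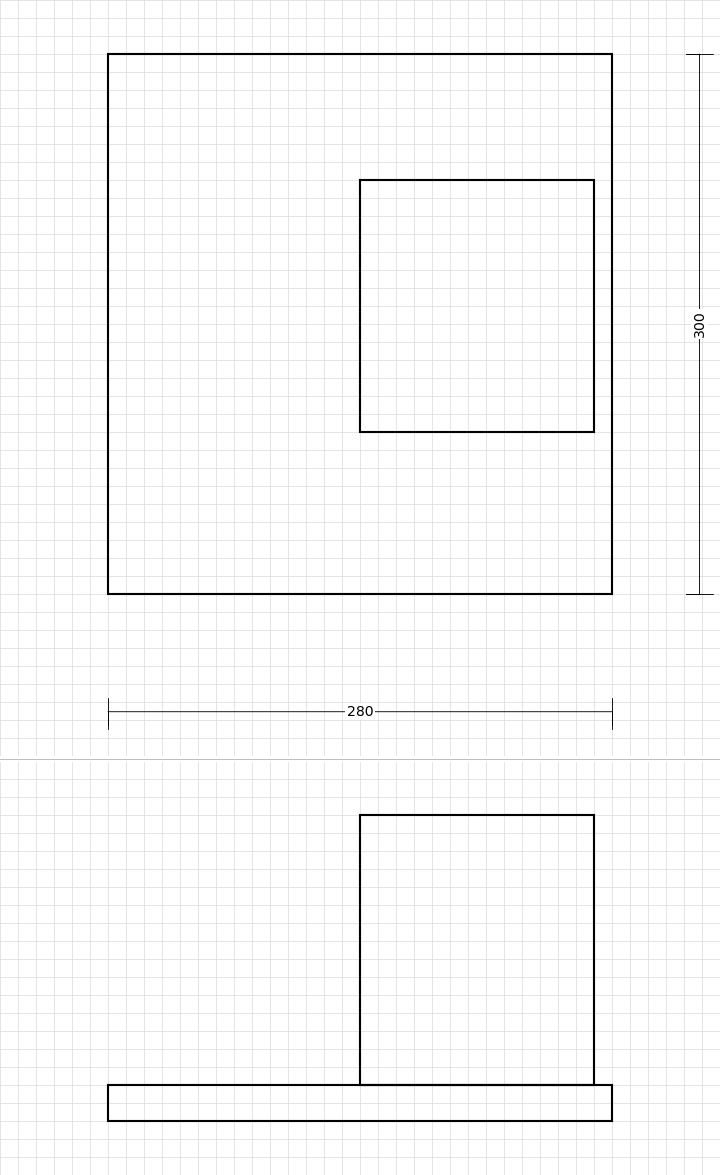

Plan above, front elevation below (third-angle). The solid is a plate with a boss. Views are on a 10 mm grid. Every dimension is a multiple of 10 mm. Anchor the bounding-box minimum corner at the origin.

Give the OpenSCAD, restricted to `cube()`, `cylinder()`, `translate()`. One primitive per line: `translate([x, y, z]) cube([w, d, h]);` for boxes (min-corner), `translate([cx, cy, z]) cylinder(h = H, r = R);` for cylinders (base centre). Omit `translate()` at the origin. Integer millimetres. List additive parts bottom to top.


cube([280, 300, 20]);
translate([140, 90, 20]) cube([130, 140, 150]);
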